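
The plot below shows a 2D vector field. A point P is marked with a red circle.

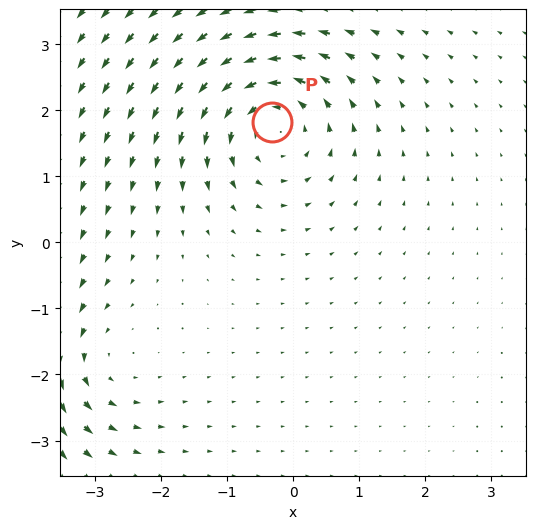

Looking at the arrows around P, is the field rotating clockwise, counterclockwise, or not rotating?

counterclockwise

Near P at (-0.3, 1.8) the arrows circulate counterclockwise. The curl (z-component) there is about +4; positive curl means counterclockwise rotation.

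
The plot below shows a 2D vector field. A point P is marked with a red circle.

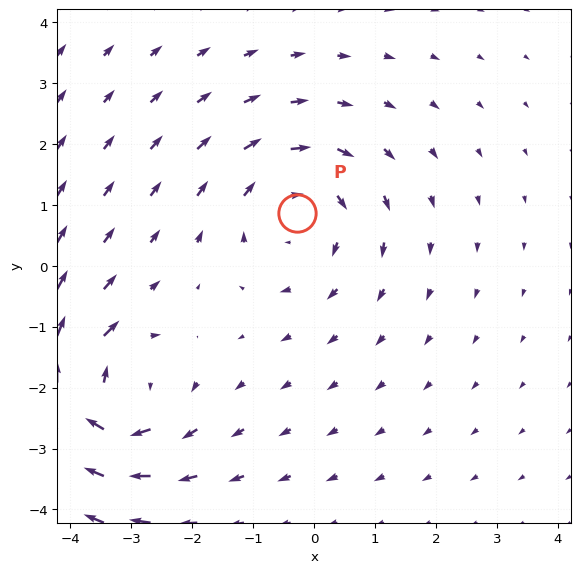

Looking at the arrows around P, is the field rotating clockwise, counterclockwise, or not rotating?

clockwise

Near P at (-0.3, 0.9) the arrows circulate clockwise. The curl (z-component) there is about -3; negative curl means clockwise rotation.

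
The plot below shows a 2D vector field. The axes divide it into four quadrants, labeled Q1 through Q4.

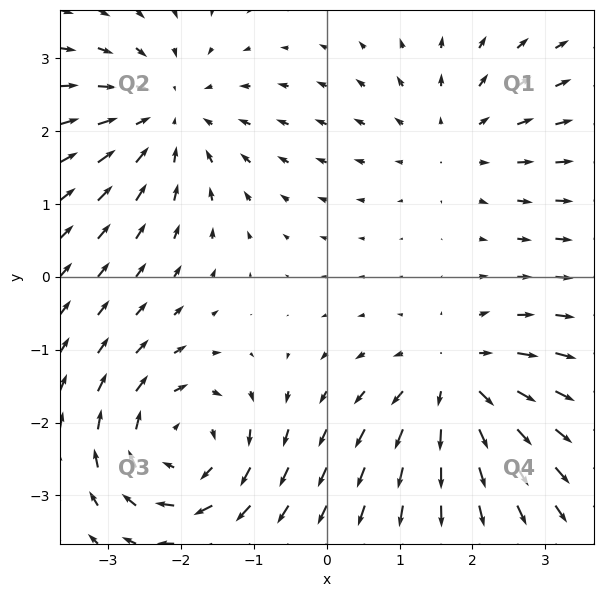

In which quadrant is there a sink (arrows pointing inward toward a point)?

The sink sits at approximately (-2.2, 2.2), which lies in quadrant Q2. The divergence there is about -4, negative as expected for a sink.

Q2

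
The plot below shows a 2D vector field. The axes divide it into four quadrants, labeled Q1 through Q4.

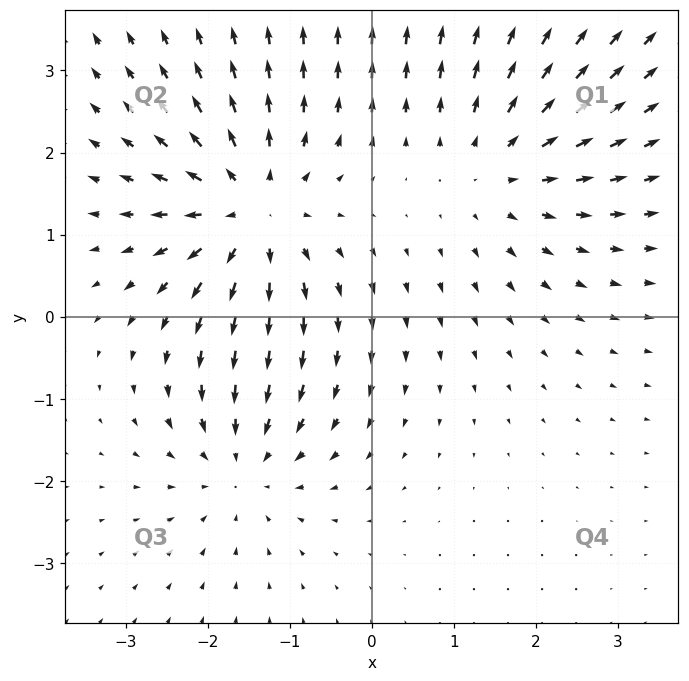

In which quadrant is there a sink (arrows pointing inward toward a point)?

Q3

The sink sits at approximately (-1.6, -1.8), which lies in quadrant Q3. The divergence there is about -4, negative as expected for a sink.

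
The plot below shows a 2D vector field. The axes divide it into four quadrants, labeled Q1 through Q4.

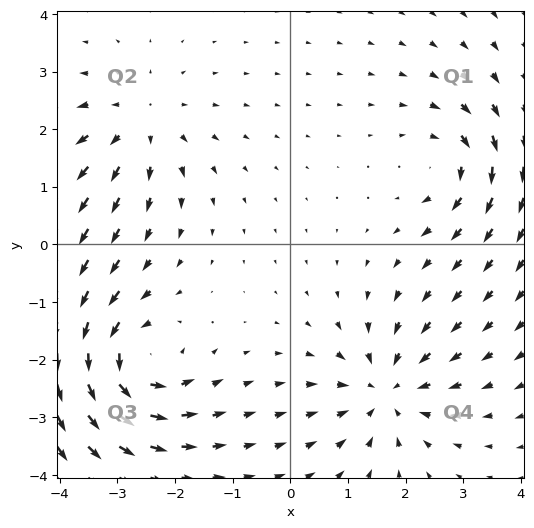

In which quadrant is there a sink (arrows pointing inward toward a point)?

Q4

The sink sits at approximately (1.7, -2.5), which lies in quadrant Q4. The divergence there is about -5, negative as expected for a sink.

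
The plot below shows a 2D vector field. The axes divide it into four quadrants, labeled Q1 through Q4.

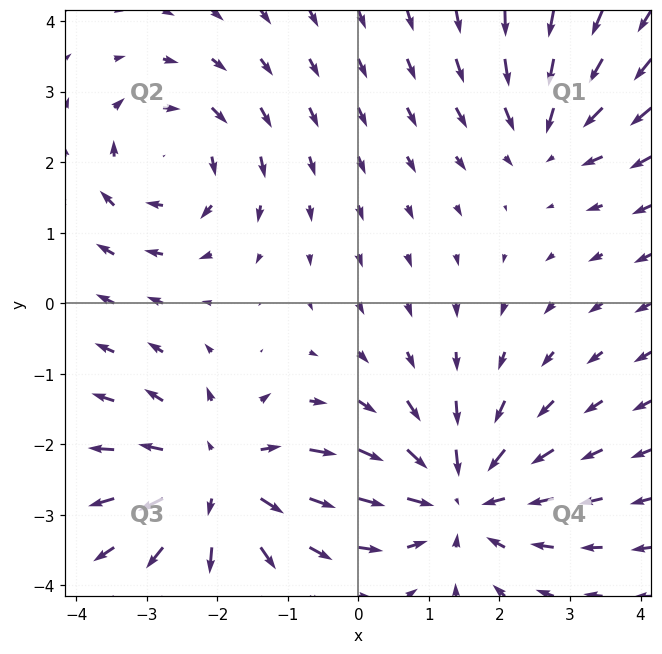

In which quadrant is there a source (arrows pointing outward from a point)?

Q3

The source sits at approximately (-2.0, -2.5), which lies in quadrant Q3. The divergence there is about +4, positive as expected for a source.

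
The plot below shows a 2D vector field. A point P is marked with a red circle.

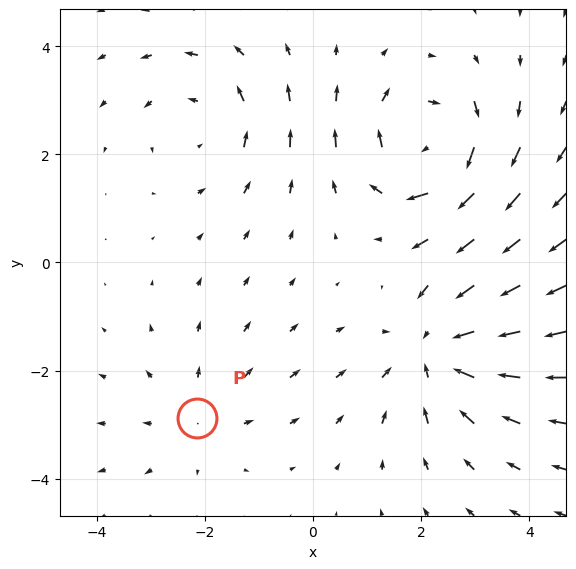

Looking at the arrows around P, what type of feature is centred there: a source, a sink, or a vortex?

source

At P (-2.1, -2.9) the arrows spread outward. Divergence about +2, curl ≈0 — positive divergence with near-zero curl is a source.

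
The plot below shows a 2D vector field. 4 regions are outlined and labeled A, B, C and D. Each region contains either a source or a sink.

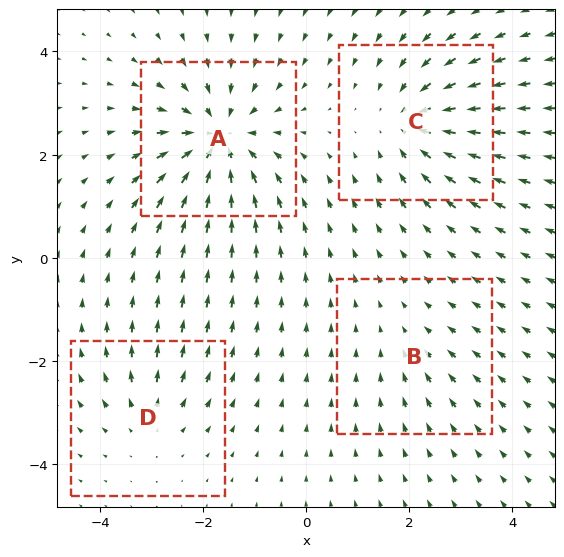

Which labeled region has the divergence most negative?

Divergence at each region's feature centre — A: about -7, B: about -2, C: about -5, D: about +3. Region A is most negative.

A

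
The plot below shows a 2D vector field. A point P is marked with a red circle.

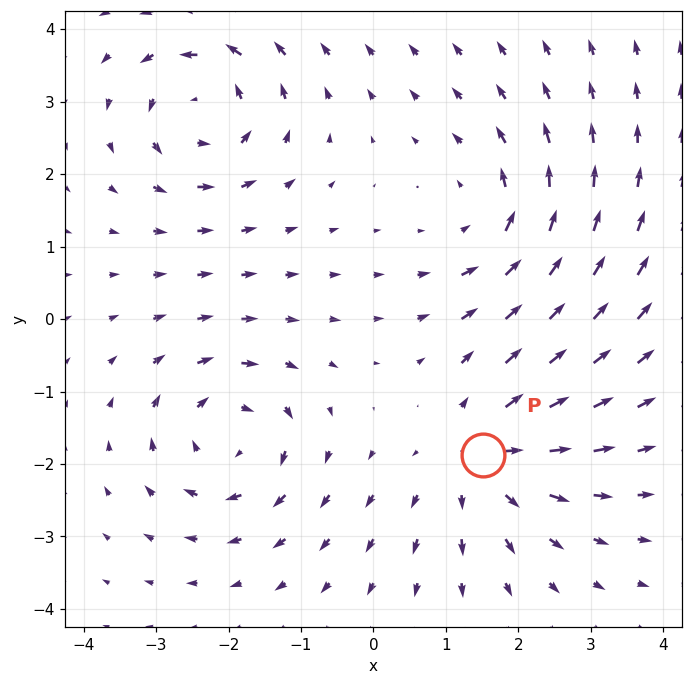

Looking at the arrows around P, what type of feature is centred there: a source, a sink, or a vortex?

source

At P (1.5, -1.9) the arrows spread outward. Divergence about +4, curl ≈0 — positive divergence with near-zero curl is a source.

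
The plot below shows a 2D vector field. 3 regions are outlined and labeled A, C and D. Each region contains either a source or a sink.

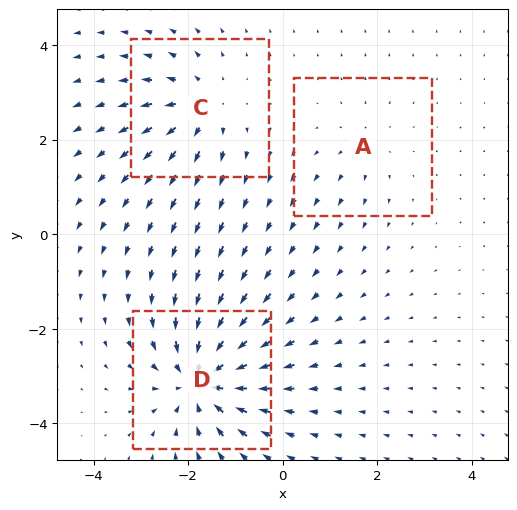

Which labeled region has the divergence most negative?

D

Divergence at each region's feature centre — A: about +2, C: about +4, D: about -6. Region D is most negative.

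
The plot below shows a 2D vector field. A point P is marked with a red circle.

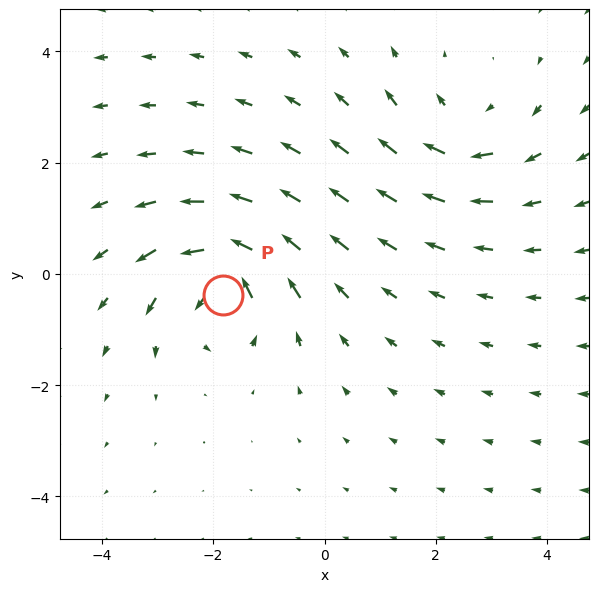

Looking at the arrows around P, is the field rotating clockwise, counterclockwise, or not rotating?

Near P at (-1.8, -0.4) the arrows circulate counterclockwise. The curl (z-component) there is about +7; positive curl means counterclockwise rotation.

counterclockwise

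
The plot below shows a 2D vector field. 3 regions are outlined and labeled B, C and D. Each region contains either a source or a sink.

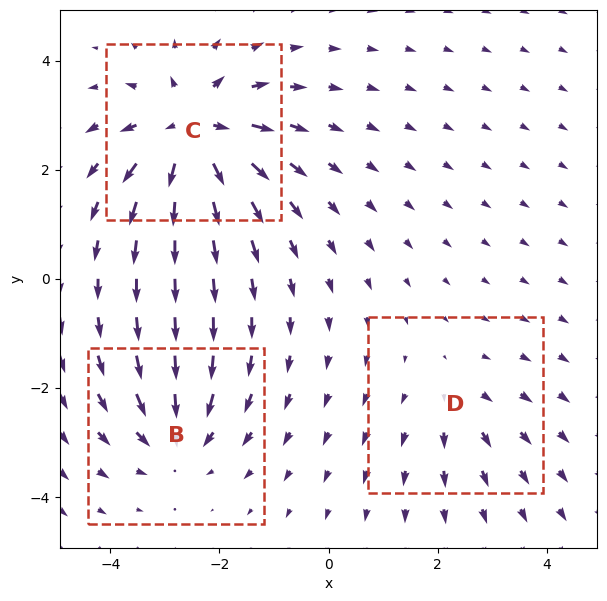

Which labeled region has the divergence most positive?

C

Divergence at each region's feature centre — B: about -3, C: about +6, D: about +2. Region C is most positive.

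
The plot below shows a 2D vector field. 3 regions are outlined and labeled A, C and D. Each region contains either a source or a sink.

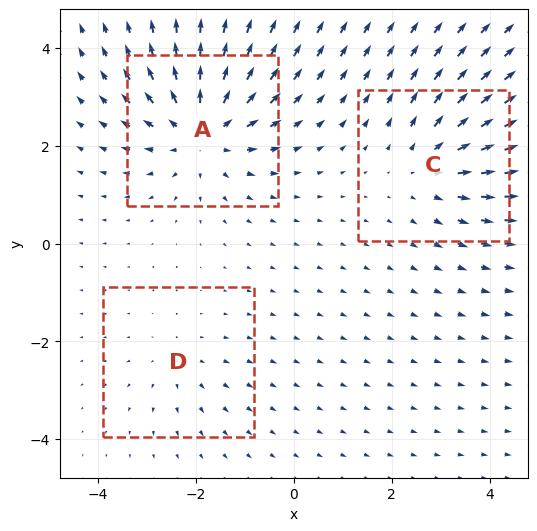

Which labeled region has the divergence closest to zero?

D

Divergence at each region's feature centre — A: about +5, C: about +3, D: about +2. Region D is closest to zero.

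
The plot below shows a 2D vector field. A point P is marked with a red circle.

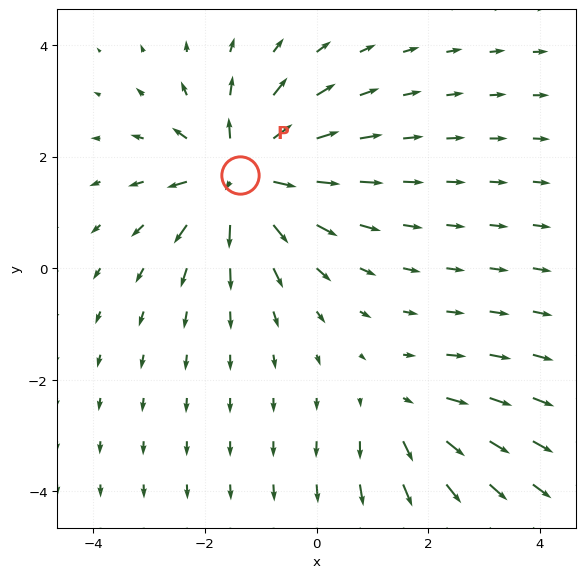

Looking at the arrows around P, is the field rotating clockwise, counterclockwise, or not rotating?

not rotating

Near P at (-1.4, 1.7) the arrows show no circulation. The curl there is ≈0.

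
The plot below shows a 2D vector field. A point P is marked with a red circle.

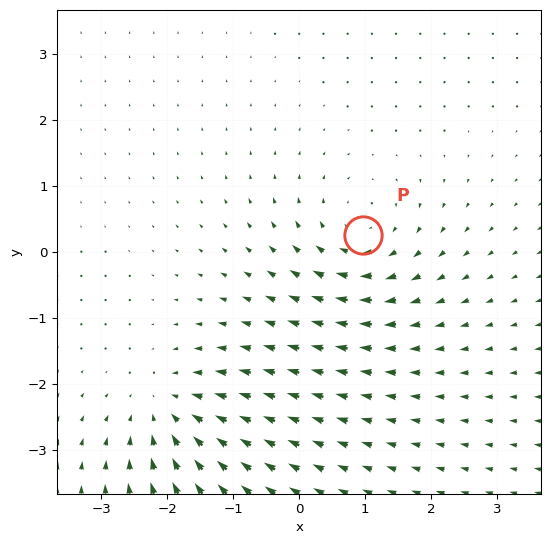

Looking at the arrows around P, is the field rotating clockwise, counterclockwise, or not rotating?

Near P at (1.0, 0.2) the arrows circulate clockwise. The curl (z-component) there is about -5; negative curl means clockwise rotation.

clockwise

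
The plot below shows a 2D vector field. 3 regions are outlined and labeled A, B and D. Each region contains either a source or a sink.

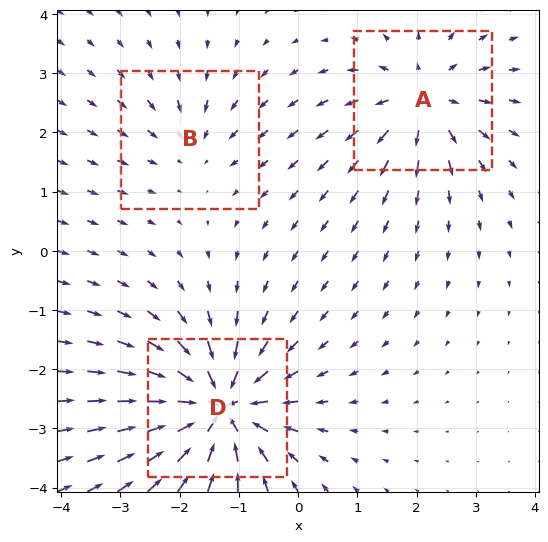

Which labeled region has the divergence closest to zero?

B

Divergence at each region's feature centre — A: about +4, B: about -2, D: about -7. Region B is closest to zero.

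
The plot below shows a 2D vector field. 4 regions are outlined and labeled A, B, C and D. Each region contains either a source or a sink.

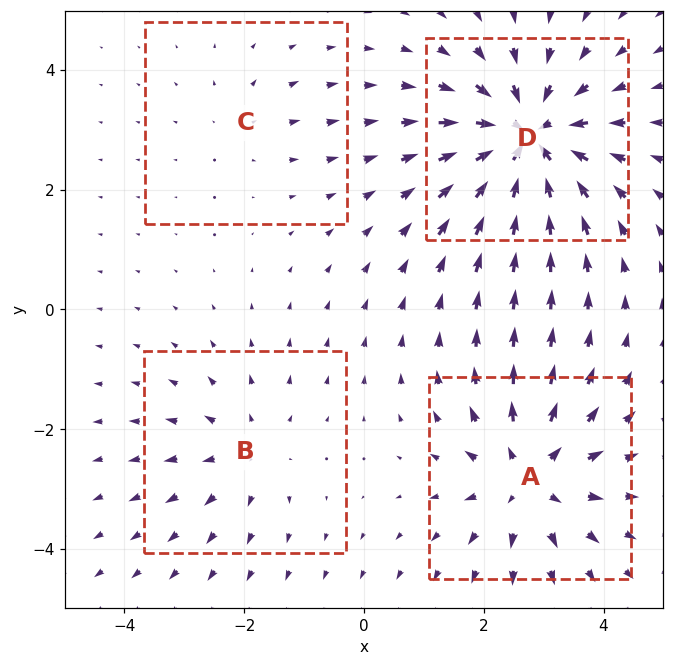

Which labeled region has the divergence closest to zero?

Divergence at each region's feature centre — A: about +5, B: about +3, C: about +2, D: about -7. Region C is closest to zero.

C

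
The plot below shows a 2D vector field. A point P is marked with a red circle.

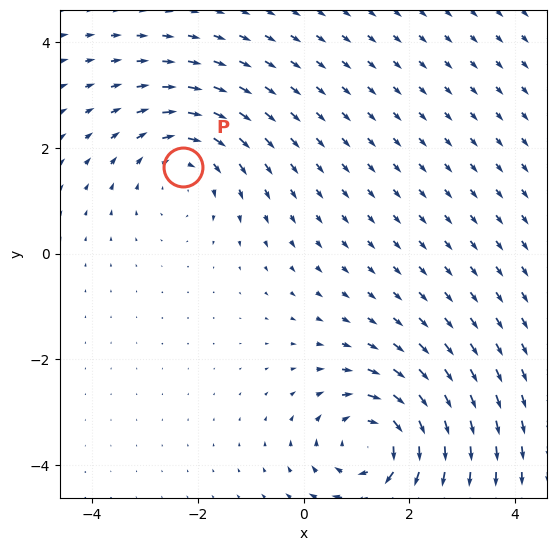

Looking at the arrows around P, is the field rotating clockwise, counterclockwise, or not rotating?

Near P at (-2.3, 1.6) the arrows circulate clockwise. The curl (z-component) there is about -3; negative curl means clockwise rotation.

clockwise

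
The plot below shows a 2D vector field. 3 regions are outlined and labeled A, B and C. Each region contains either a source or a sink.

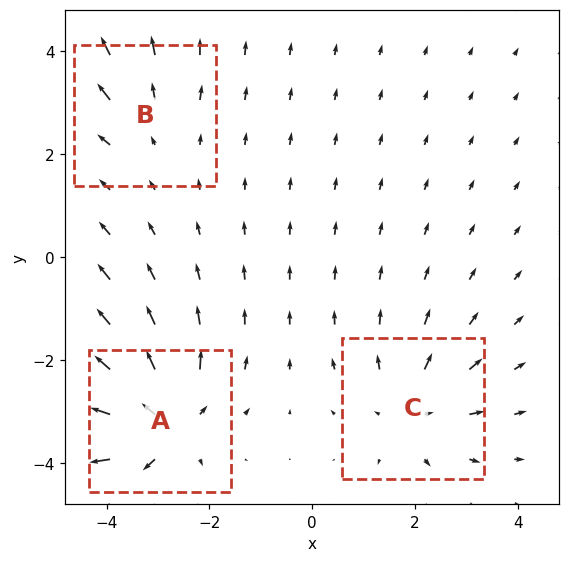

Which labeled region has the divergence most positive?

Divergence at each region's feature centre — A: about +5, B: about +2, C: about +3. Region A is most positive.

A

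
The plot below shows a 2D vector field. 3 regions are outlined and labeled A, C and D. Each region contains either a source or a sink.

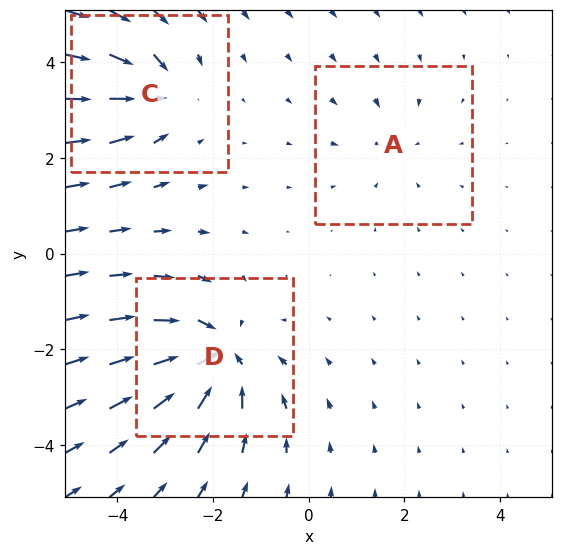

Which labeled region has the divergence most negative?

D

Divergence at each region's feature centre — A: about -2, C: about -4, D: about -5. Region D is most negative.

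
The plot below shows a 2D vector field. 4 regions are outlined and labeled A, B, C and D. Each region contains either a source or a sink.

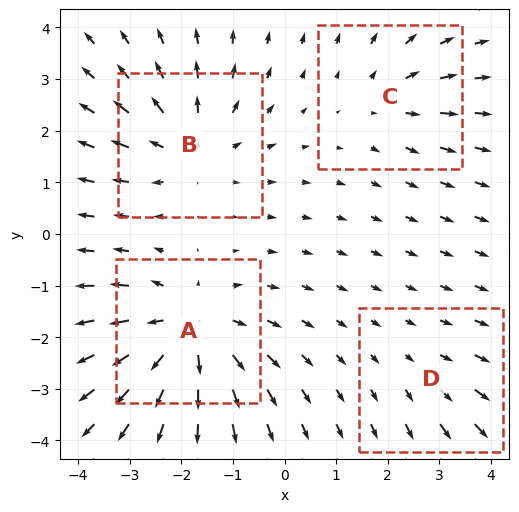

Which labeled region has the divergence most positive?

A

Divergence at each region's feature centre — A: about +6, B: about +4, C: about +3, D: about +2. Region A is most positive.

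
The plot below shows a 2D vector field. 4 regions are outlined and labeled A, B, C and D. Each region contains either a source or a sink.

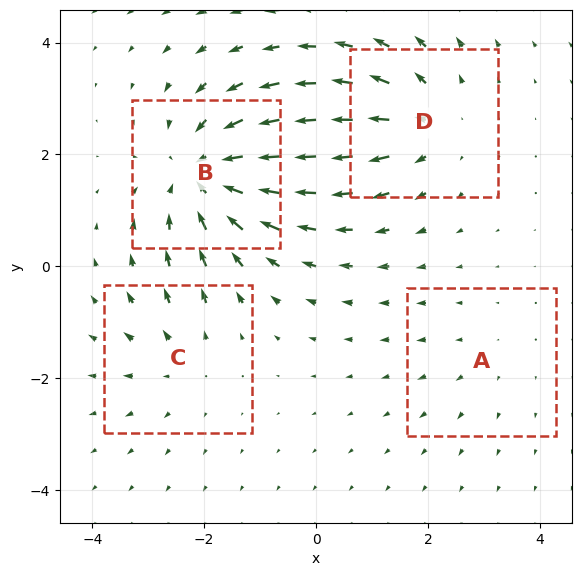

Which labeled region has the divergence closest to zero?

A

Divergence at each region's feature centre — A: about +2, B: about -6, C: about +3, D: about +4. Region A is closest to zero.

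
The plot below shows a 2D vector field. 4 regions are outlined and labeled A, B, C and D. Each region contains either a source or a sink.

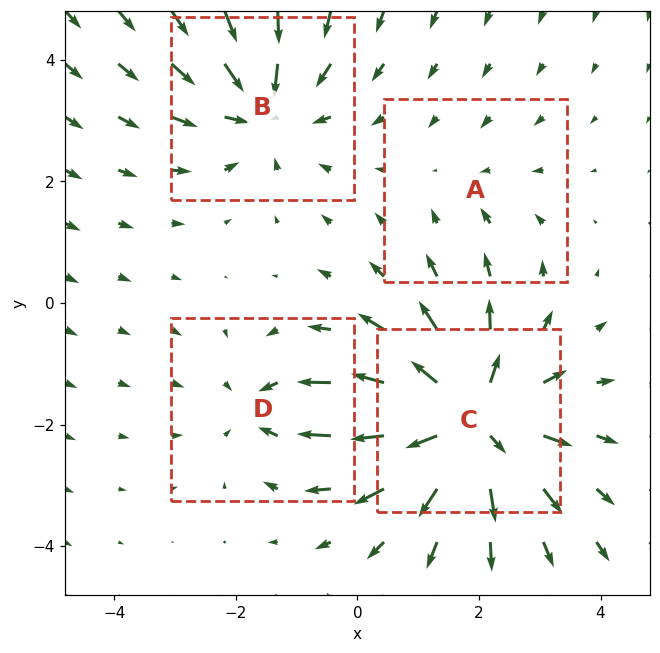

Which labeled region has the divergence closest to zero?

A

Divergence at each region's feature centre — A: about -2, B: about -5, C: about +7, D: about -3. Region A is closest to zero.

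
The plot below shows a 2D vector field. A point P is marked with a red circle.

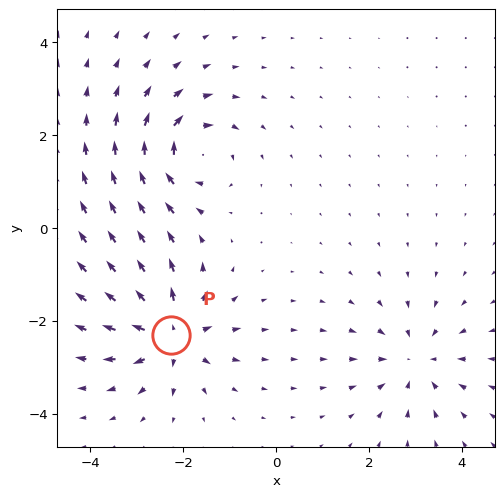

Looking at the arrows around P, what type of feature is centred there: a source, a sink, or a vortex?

source

At P (-2.3, -2.3) the arrows spread outward. Divergence about +6, curl ≈0 — positive divergence with near-zero curl is a source.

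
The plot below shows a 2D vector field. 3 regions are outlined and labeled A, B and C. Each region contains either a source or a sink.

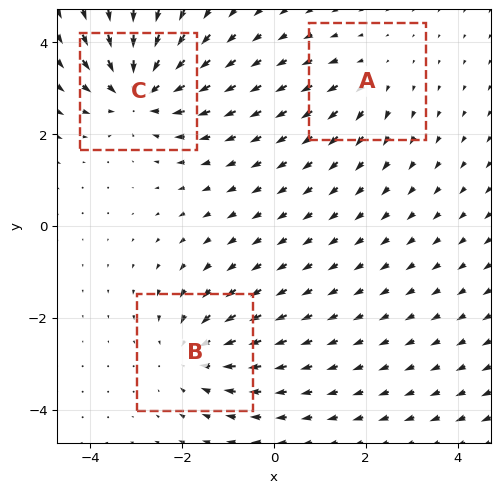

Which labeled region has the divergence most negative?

Divergence at each region's feature centre — A: about +2, B: about -4, C: about -5. Region C is most negative.

C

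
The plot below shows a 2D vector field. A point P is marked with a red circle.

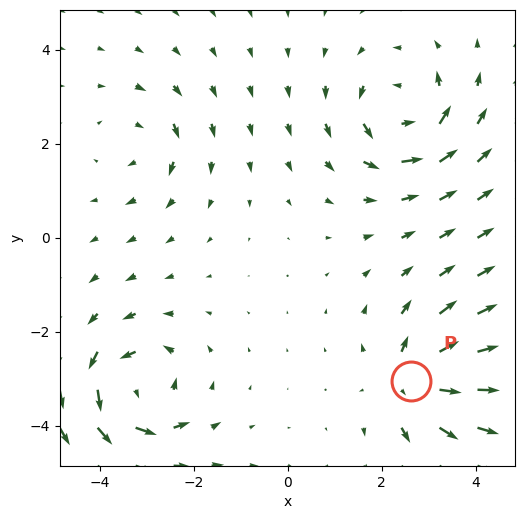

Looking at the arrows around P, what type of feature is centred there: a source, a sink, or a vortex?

source

At P (2.6, -3.0) the arrows spread outward. Divergence about +6, curl ≈0 — positive divergence with near-zero curl is a source.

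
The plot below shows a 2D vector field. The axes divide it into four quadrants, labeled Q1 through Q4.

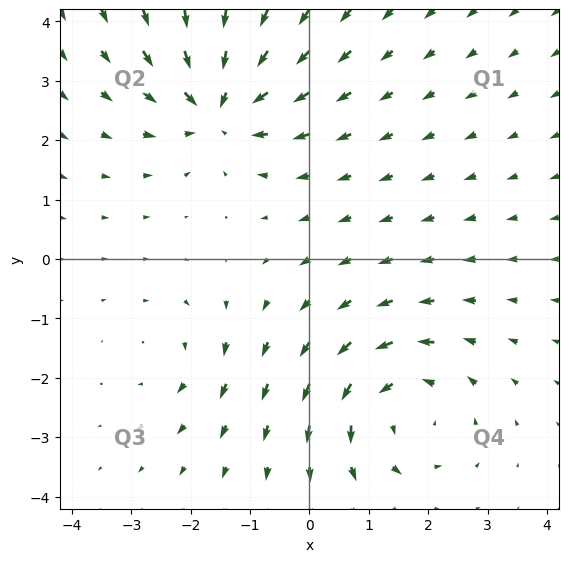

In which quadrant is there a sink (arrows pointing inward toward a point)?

The sink sits at approximately (-1.5, 2.6), which lies in quadrant Q2. The divergence there is about -6, negative as expected for a sink.

Q2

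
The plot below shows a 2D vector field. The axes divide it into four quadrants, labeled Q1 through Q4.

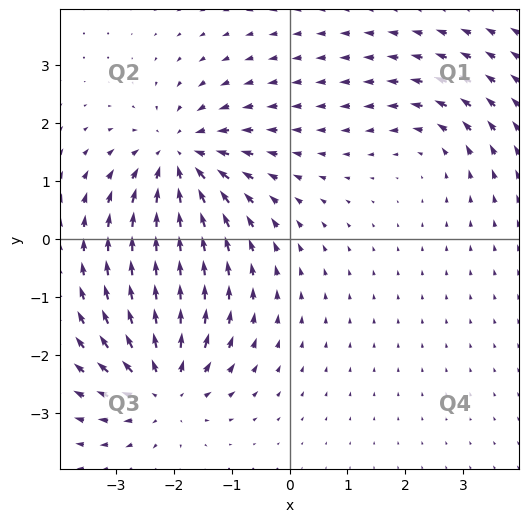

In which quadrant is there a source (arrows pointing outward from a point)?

The source sits at approximately (-2.2, -2.6), which lies in quadrant Q3. The divergence there is about +5, positive as expected for a source.

Q3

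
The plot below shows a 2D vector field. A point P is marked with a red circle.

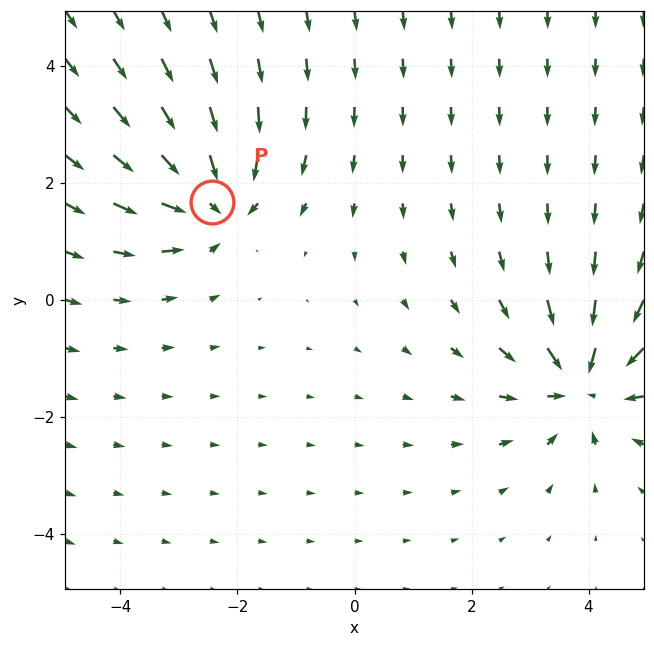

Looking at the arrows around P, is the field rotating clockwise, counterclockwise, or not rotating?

not rotating

Near P at (-2.4, 1.7) the arrows show no circulation. The curl there is ≈0.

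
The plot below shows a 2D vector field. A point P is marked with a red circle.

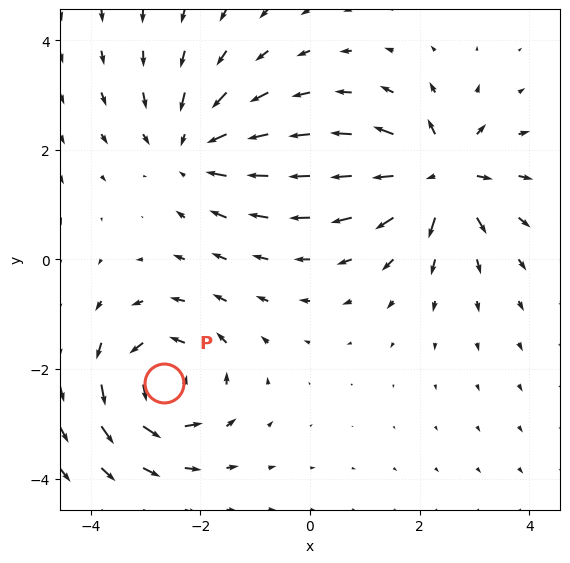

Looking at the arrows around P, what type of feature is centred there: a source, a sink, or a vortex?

vortex

At P (-2.7, -2.3) the arrows circulate counterclockwise. Divergence ≈0, curl about +6 — near-zero divergence with nonzero curl is a vortex.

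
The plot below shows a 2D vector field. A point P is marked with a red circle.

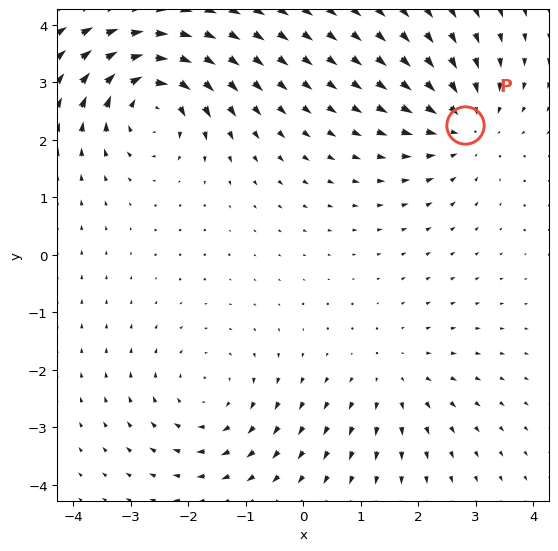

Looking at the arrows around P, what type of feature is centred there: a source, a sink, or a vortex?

sink

At P (2.8, 2.3) the arrows converge inward. Divergence about -4, curl ≈0 — negative divergence with near-zero curl is a sink.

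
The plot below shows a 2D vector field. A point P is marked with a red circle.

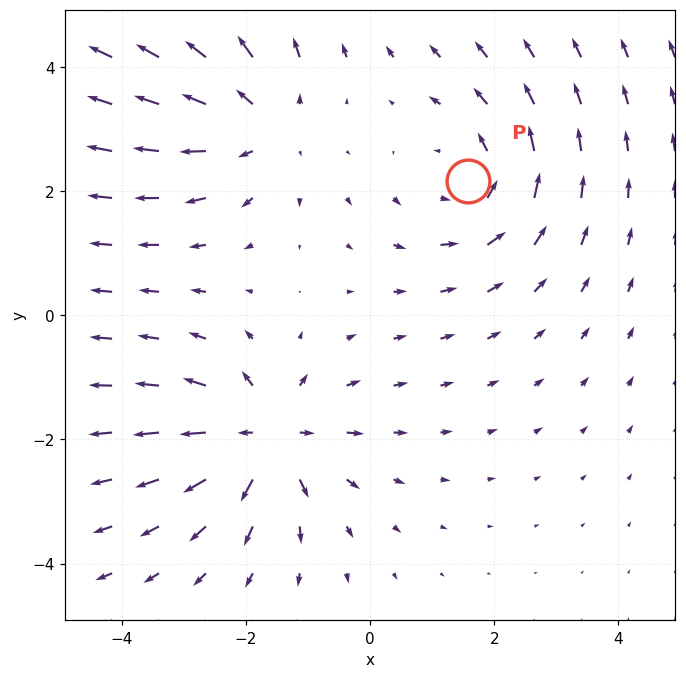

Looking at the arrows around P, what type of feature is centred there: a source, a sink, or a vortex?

vortex

At P (1.6, 2.2) the arrows circulate counterclockwise. Divergence ≈0, curl about +3 — near-zero divergence with nonzero curl is a vortex.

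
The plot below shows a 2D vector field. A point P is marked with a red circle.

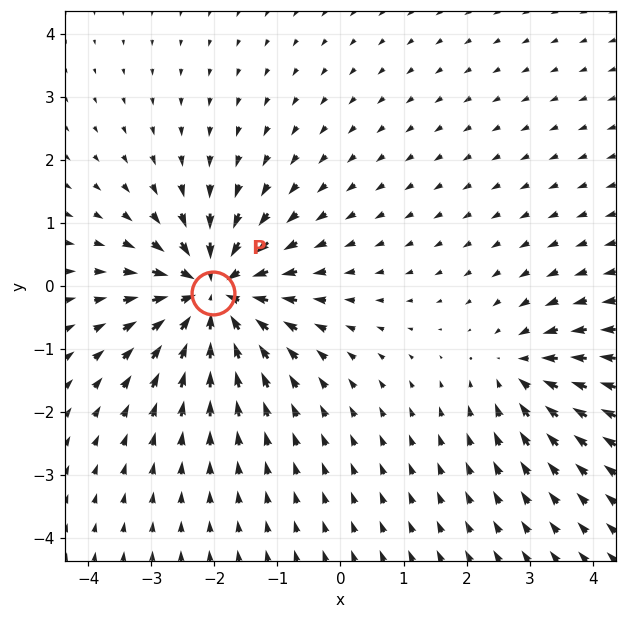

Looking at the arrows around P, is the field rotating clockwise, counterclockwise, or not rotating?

not rotating

Near P at (-2.0, -0.1) the arrows show no circulation. The curl there is ≈0.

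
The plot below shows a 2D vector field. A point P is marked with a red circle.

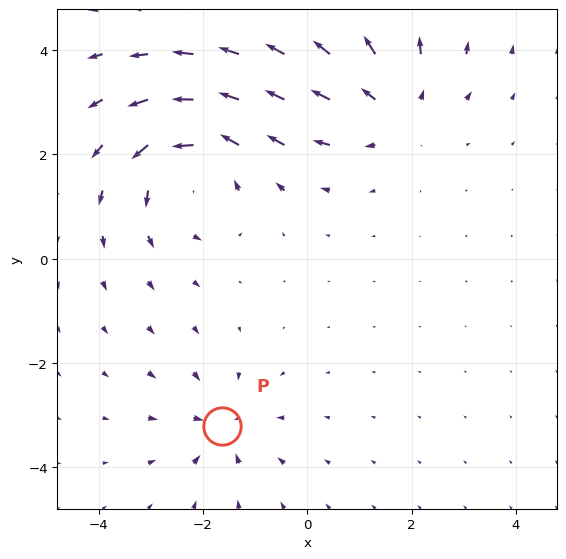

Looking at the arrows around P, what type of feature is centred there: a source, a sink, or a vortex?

At P (-1.6, -3.2) the arrows converge inward. Divergence about -3, curl ≈0 — negative divergence with near-zero curl is a sink.

sink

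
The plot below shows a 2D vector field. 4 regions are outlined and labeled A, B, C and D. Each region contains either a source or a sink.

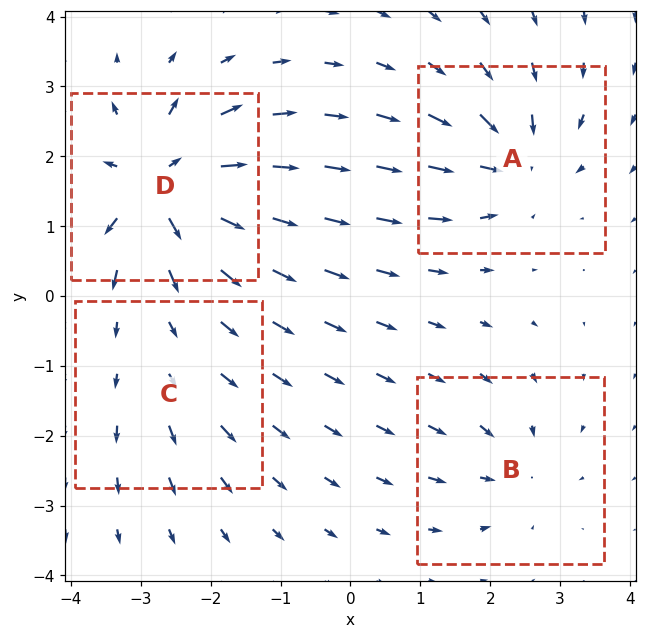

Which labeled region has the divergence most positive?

D

Divergence at each region's feature centre — A: about -6, B: about -4, C: about +2, D: about +8. Region D is most positive.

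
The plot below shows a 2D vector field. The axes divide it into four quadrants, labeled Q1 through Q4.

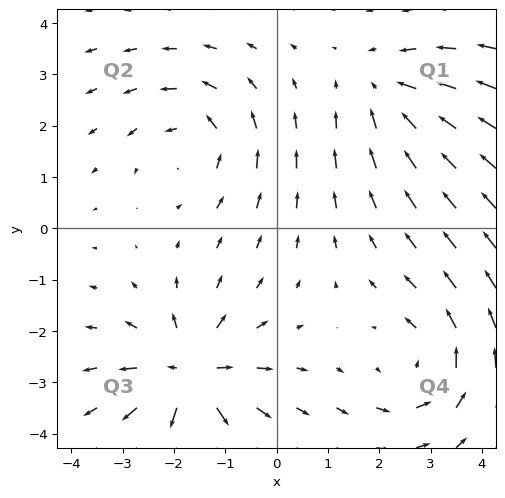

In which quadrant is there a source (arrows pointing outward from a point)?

Q3

The source sits at approximately (-1.7, -2.8), which lies in quadrant Q3. The divergence there is about +5, positive as expected for a source.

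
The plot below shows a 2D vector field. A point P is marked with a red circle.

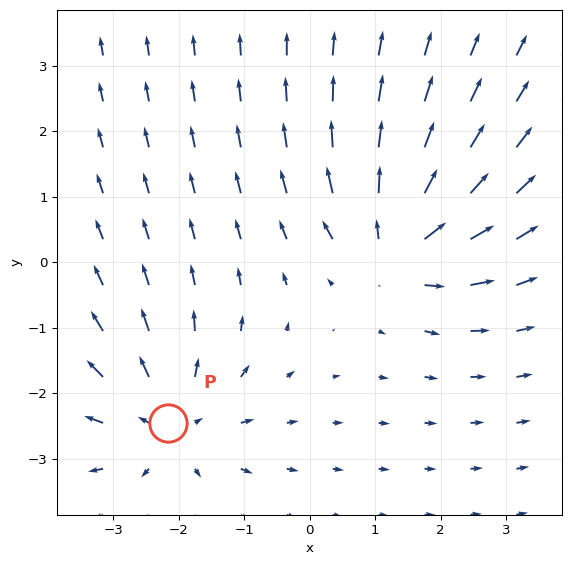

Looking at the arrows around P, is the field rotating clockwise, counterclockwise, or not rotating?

Near P at (-2.2, -2.5) the arrows show no circulation. The curl there is ≈0.

not rotating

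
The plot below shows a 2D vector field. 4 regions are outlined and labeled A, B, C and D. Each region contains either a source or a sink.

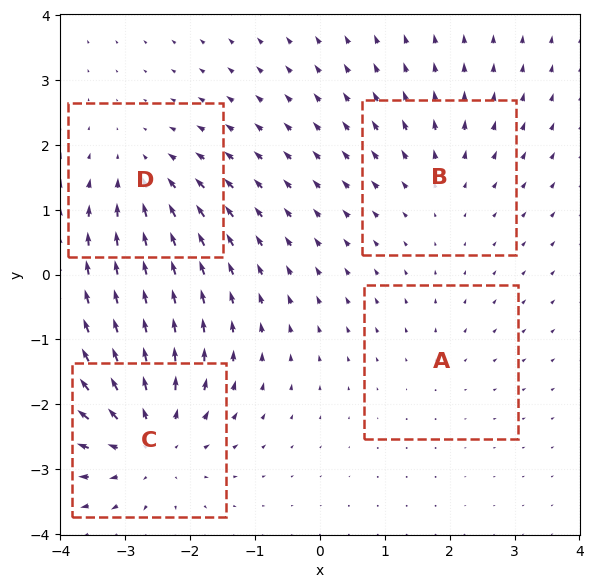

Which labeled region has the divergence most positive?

Divergence at each region's feature centre — A: about +2, B: about +3, C: about +6, D: about -4. Region C is most positive.

C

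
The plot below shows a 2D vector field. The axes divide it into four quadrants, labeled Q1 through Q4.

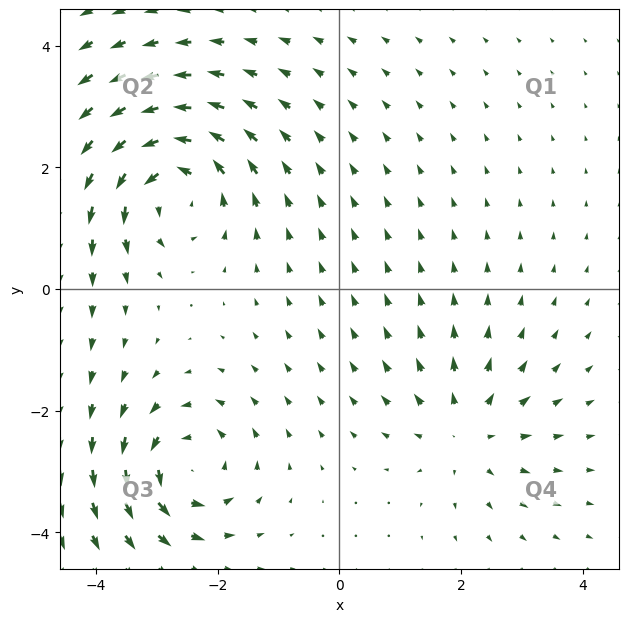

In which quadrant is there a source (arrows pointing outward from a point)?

Q4

The source sits at approximately (2.1, -2.3), which lies in quadrant Q4. The divergence there is about +3, positive as expected for a source.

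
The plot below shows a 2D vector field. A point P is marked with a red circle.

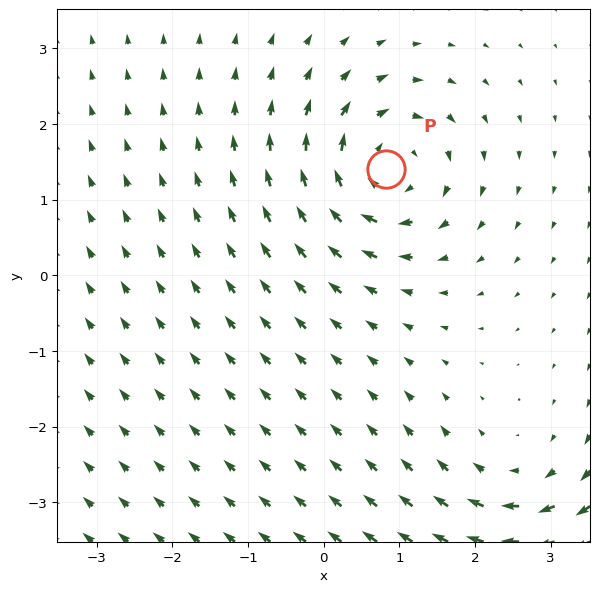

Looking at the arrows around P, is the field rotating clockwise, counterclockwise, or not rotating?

Near P at (0.8, 1.4) the arrows circulate clockwise. The curl (z-component) there is about -5; negative curl means clockwise rotation.

clockwise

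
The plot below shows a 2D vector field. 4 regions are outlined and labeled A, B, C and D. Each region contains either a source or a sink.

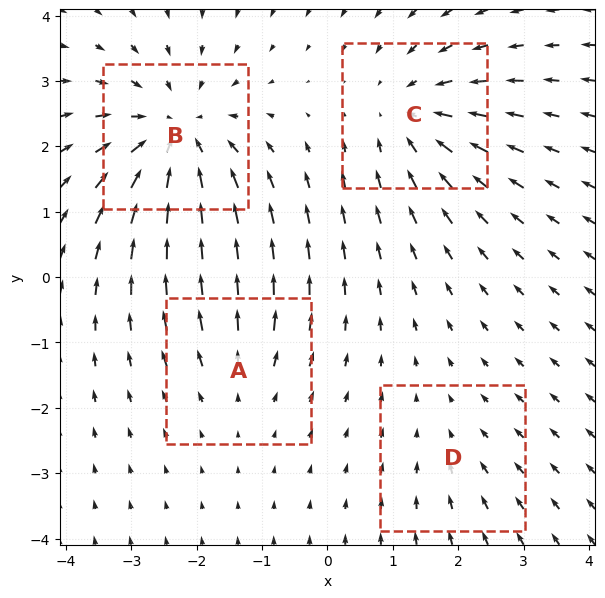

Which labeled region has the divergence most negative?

B

Divergence at each region's feature centre — A: about +3, B: about -7, C: about -5, D: about -2. Region B is most negative.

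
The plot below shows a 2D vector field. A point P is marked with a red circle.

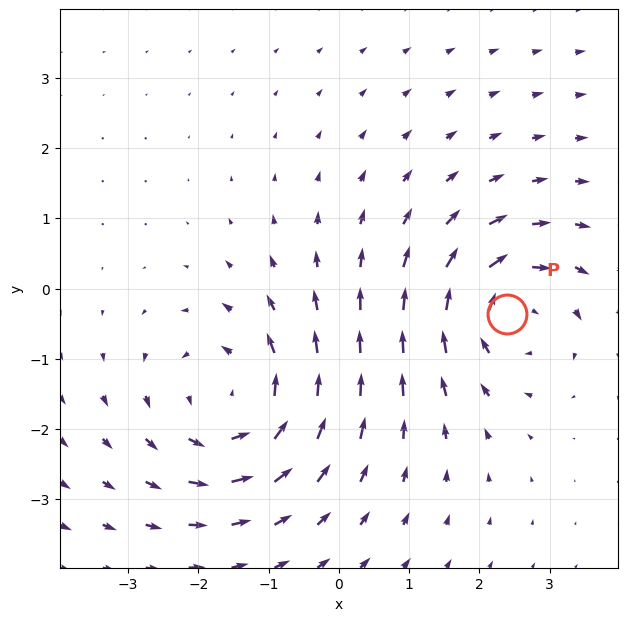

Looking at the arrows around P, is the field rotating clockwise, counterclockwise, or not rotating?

Near P at (2.4, -0.4) the arrows circulate clockwise. The curl (z-component) there is about -4; negative curl means clockwise rotation.

clockwise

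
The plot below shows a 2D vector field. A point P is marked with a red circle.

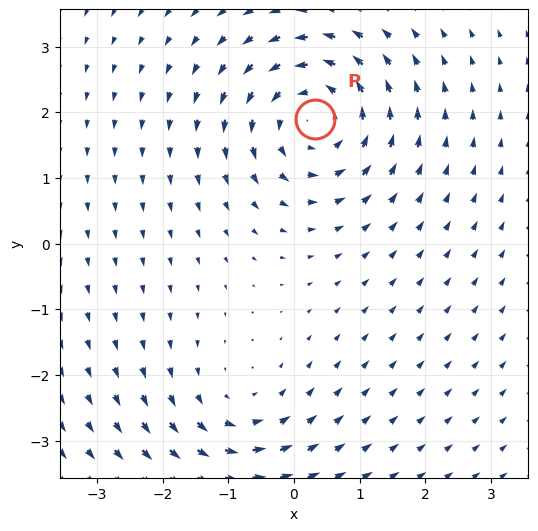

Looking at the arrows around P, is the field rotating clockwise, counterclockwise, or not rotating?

counterclockwise

Near P at (0.3, 1.9) the arrows circulate counterclockwise. The curl (z-component) there is about +5; positive curl means counterclockwise rotation.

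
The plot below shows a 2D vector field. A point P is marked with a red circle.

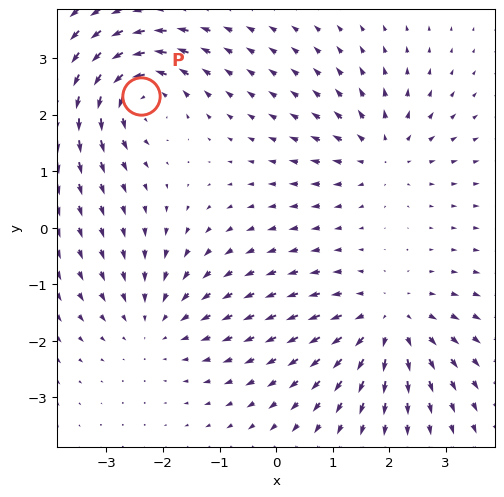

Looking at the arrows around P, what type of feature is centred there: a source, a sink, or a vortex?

vortex

At P (-2.4, 2.3) the arrows circulate counterclockwise. Divergence ≈0, curl about +6 — near-zero divergence with nonzero curl is a vortex.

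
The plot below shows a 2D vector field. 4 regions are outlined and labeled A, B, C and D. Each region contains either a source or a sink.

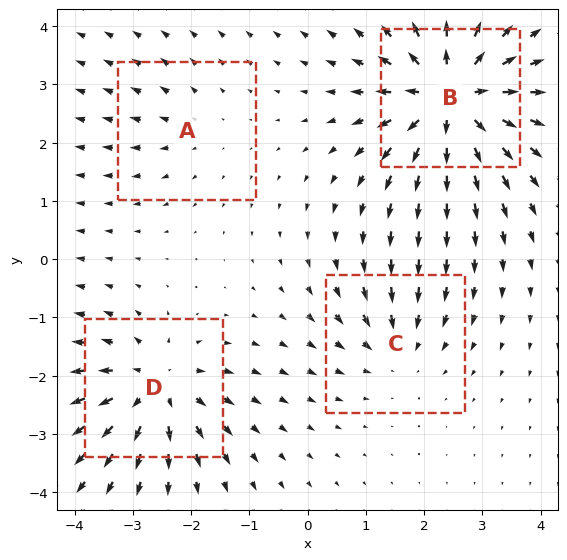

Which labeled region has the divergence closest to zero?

Divergence at each region's feature centre — A: about +2, B: about +8, C: about -4, D: about +6. Region A is closest to zero.

A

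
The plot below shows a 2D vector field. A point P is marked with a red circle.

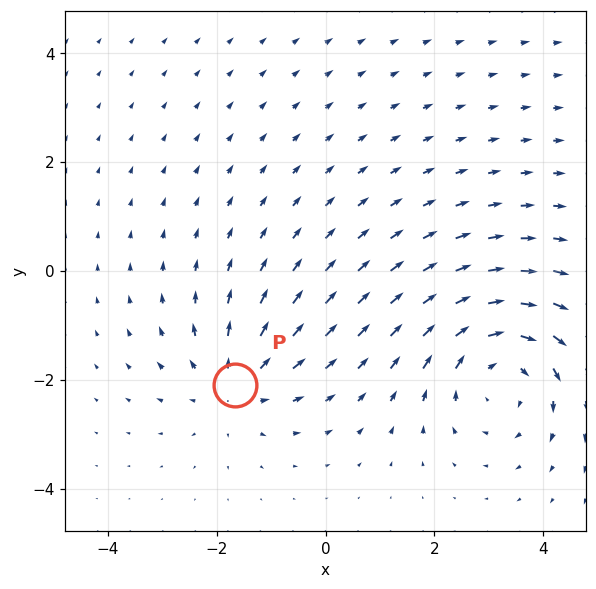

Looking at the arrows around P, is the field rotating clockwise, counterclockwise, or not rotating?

not rotating

Near P at (-1.7, -2.1) the arrows show no circulation. The curl there is ≈0.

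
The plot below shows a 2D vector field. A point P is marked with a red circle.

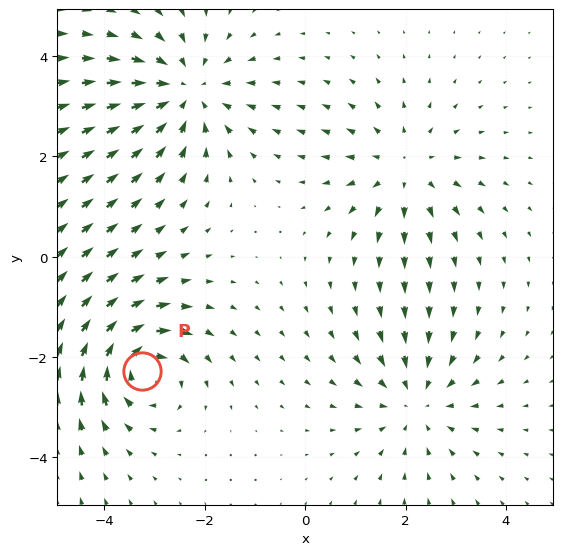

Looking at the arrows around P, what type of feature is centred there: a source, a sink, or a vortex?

At P (-3.2, -2.3) the arrows circulate clockwise. Divergence ≈0, curl about -5 — near-zero divergence with nonzero curl is a vortex.

vortex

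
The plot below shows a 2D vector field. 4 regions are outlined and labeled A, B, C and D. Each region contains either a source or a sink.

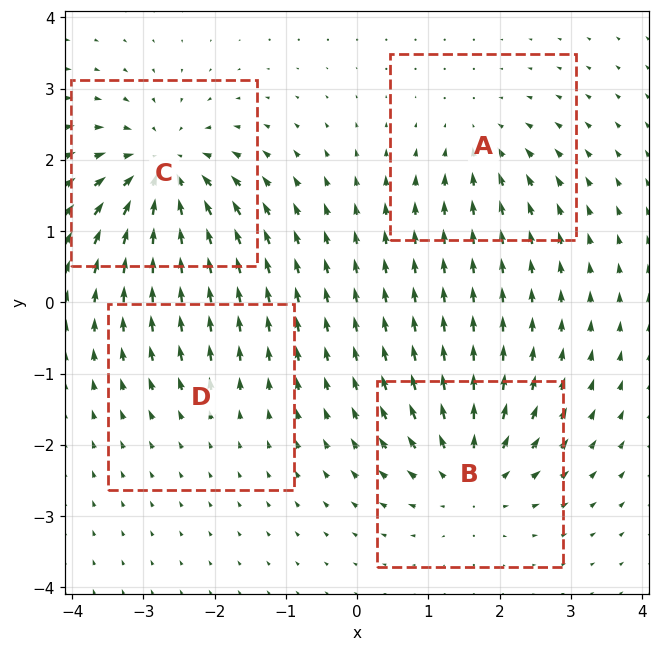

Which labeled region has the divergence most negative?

Divergence at each region's feature centre — A: about -4, B: about +6, C: about -8, D: about +2. Region C is most negative.

C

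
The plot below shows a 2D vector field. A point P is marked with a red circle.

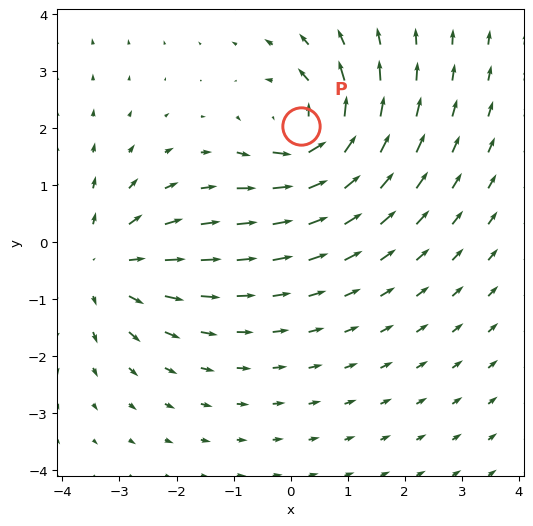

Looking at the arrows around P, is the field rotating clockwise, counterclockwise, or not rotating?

counterclockwise

Near P at (0.2, 2.0) the arrows circulate counterclockwise. The curl (z-component) there is about +5; positive curl means counterclockwise rotation.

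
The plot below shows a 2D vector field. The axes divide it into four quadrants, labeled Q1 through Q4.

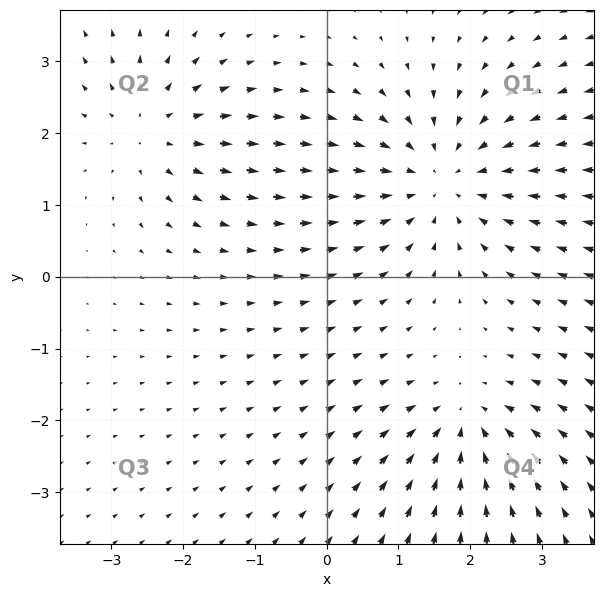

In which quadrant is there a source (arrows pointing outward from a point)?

Q2

The source sits at approximately (-2.4, 2.0), which lies in quadrant Q2. The divergence there is about +4, positive as expected for a source.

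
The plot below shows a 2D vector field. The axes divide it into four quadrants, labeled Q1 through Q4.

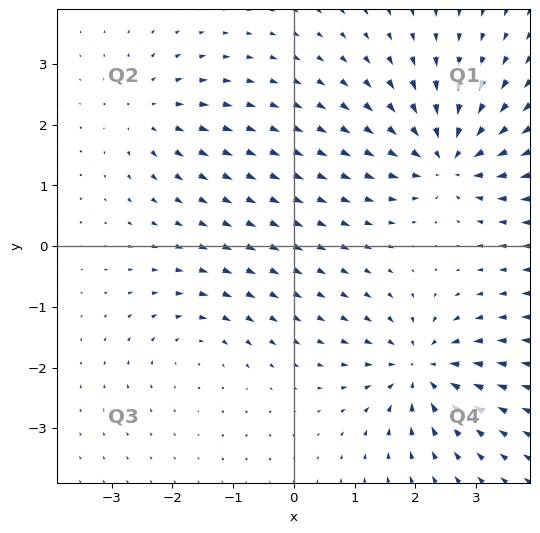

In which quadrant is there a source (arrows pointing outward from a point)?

The source sits at approximately (-2.4, 2.2), which lies in quadrant Q2. The divergence there is about +4, positive as expected for a source.

Q2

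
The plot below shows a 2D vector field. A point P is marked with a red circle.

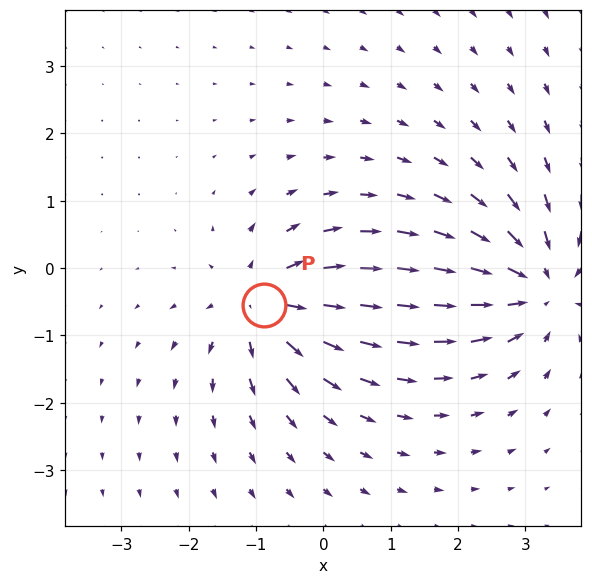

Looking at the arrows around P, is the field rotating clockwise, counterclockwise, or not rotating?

not rotating

Near P at (-0.9, -0.5) the arrows show no circulation. The curl there is ≈0.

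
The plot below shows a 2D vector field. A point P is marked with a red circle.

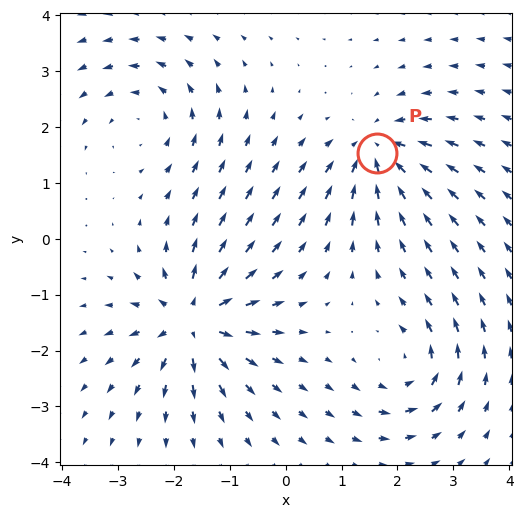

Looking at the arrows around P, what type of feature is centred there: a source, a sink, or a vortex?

At P (1.6, 1.5) the arrows converge inward. Divergence about -5, curl ≈0 — negative divergence with near-zero curl is a sink.

sink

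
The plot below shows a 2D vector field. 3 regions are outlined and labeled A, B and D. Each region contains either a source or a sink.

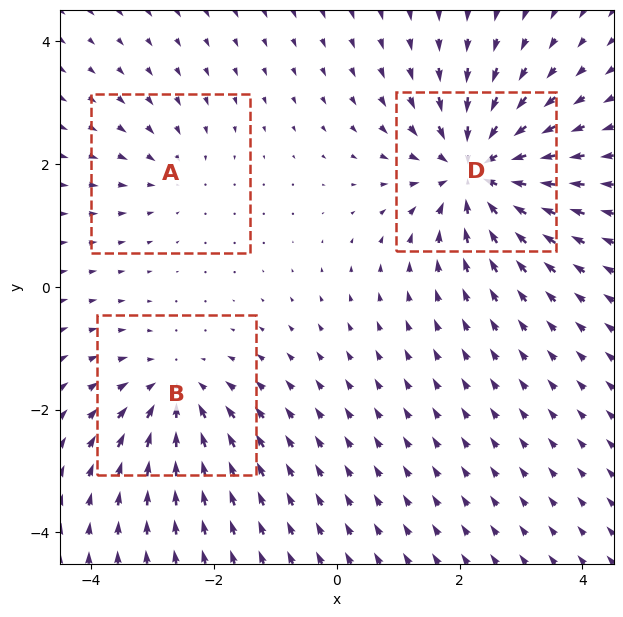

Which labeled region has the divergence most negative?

Divergence at each region's feature centre — A: about -2, B: about -4, D: about -6. Region D is most negative.

D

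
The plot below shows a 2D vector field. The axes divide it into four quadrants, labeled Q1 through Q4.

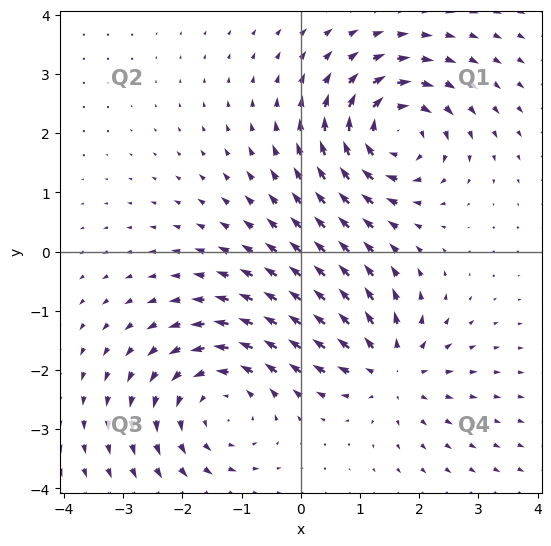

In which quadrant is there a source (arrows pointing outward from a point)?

The source sits at approximately (1.5, -2.0), which lies in quadrant Q4. The divergence there is about +4, positive as expected for a source.

Q4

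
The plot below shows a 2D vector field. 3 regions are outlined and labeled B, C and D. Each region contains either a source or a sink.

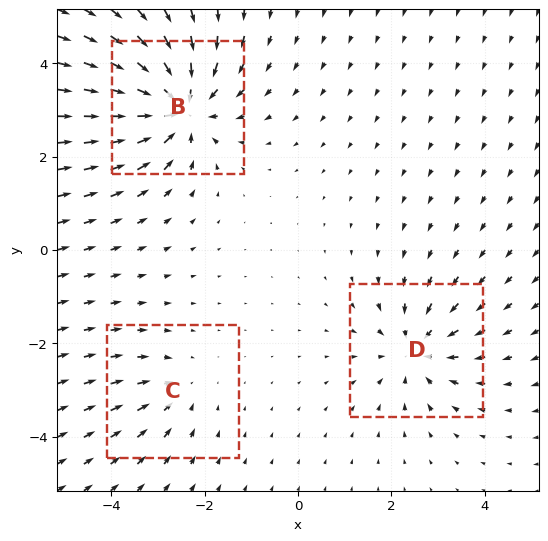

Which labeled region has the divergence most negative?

B

Divergence at each region's feature centre — B: about -6, C: about -2, D: about -4. Region B is most negative.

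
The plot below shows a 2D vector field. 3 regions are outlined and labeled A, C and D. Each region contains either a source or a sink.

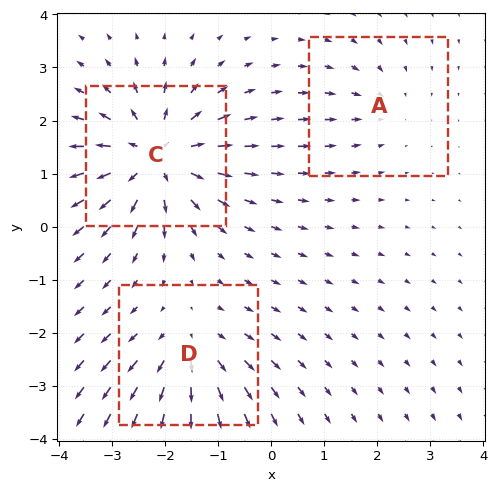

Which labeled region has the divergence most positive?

Divergence at each region's feature centre — A: about -2, C: about +5, D: about +3. Region C is most positive.

C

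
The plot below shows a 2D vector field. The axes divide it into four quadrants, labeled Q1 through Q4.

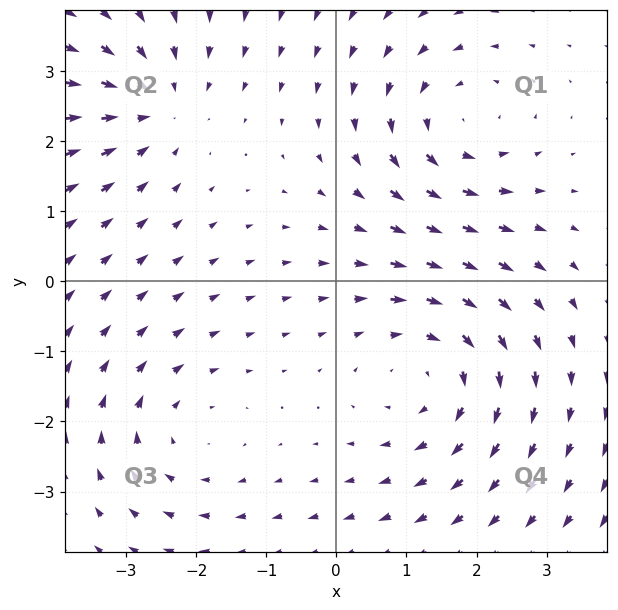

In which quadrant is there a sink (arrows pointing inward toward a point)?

Q2

The sink sits at approximately (-2.6, 2.5), which lies in quadrant Q2. The divergence there is about -4, negative as expected for a sink.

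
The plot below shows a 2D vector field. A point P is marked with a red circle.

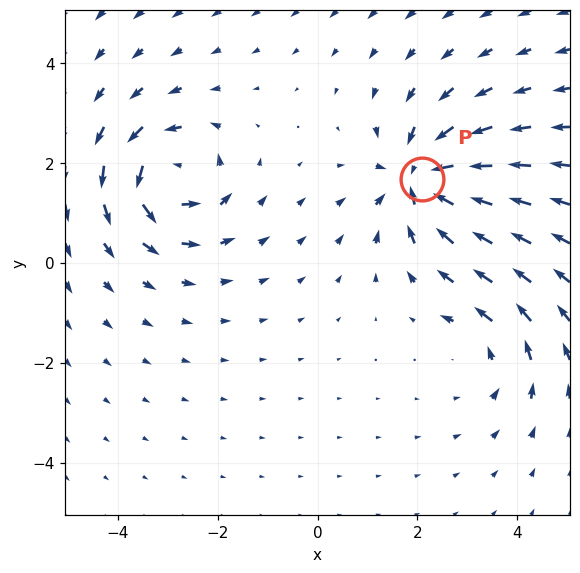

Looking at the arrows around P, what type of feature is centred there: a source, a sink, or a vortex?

sink

At P (2.1, 1.7) the arrows converge inward. Divergence about -5, curl ≈0 — negative divergence with near-zero curl is a sink.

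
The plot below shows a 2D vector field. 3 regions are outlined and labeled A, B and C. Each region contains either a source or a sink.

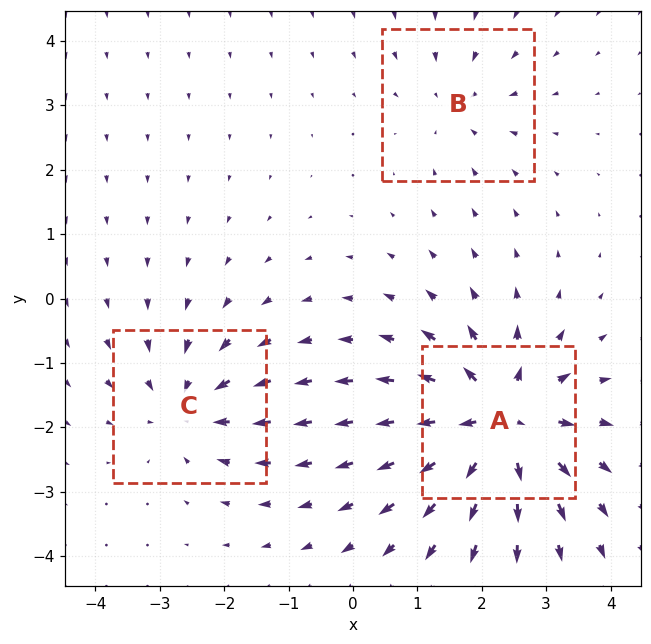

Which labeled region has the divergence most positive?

A

Divergence at each region's feature centre — A: about +6, B: about -2, C: about -3. Region A is most positive.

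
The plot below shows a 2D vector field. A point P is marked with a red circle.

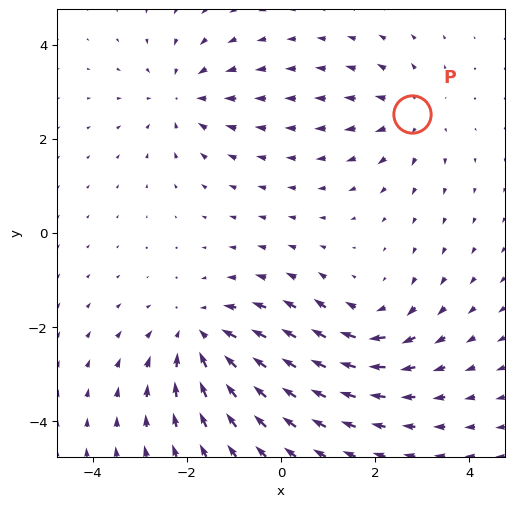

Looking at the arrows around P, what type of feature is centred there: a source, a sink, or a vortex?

source

At P (2.8, 2.5) the arrows spread outward. Divergence about +3, curl ≈0 — positive divergence with near-zero curl is a source.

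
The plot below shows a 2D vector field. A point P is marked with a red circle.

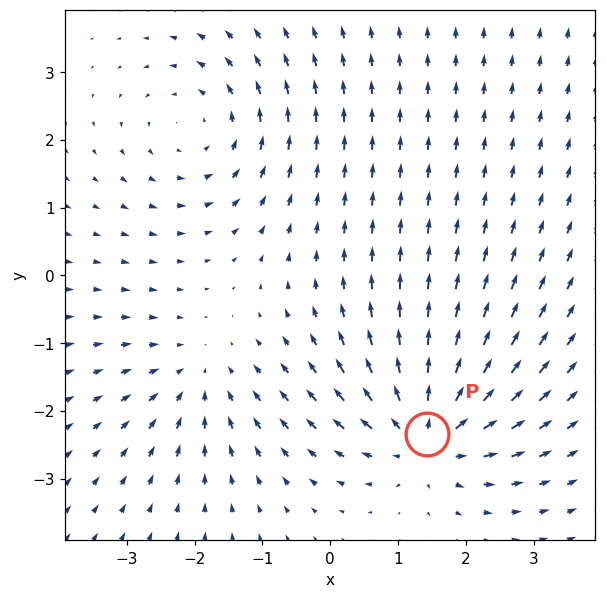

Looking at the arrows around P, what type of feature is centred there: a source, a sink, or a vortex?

source

At P (1.4, -2.3) the arrows spread outward. Divergence about +6, curl ≈0 — positive divergence with near-zero curl is a source.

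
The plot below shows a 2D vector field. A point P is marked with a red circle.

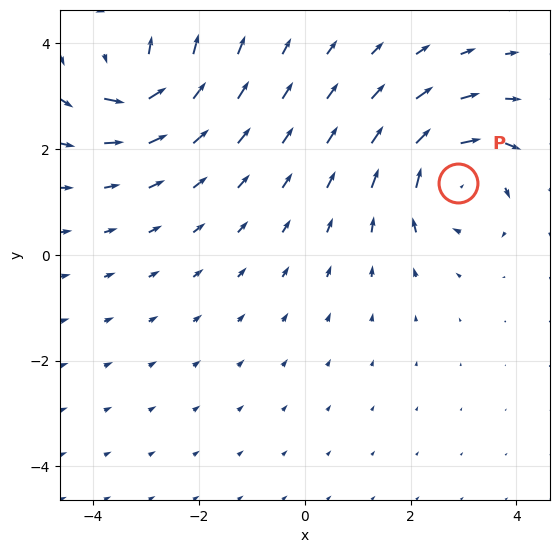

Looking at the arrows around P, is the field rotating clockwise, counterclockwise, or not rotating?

Near P at (2.9, 1.4) the arrows circulate clockwise. The curl (z-component) there is about -3; negative curl means clockwise rotation.

clockwise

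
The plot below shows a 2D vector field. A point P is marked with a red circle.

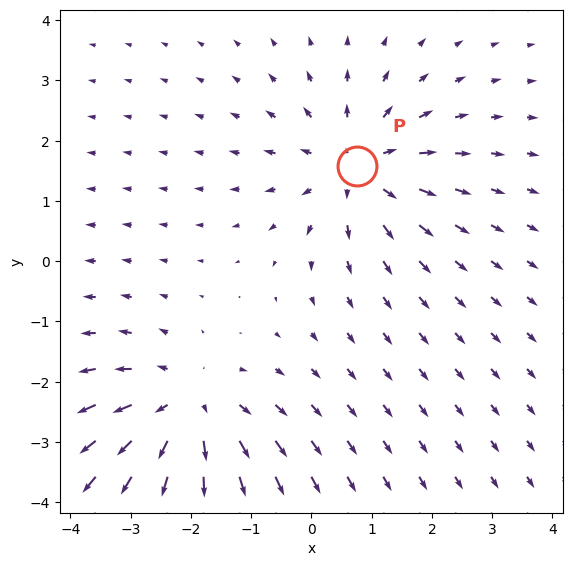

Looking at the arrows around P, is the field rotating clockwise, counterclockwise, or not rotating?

not rotating

Near P at (0.8, 1.6) the arrows show no circulation. The curl there is ≈0.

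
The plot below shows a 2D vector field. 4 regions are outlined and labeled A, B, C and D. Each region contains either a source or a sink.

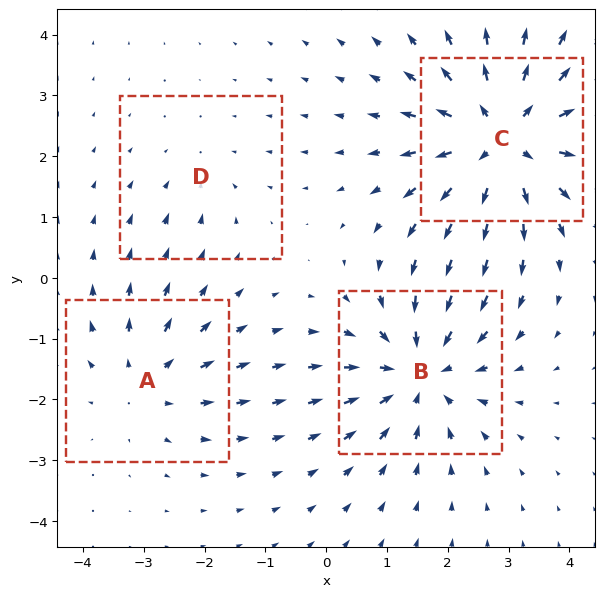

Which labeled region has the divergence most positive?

Divergence at each region's feature centre — A: about +3, B: about -5, C: about +6, D: about -2. Region C is most positive.

C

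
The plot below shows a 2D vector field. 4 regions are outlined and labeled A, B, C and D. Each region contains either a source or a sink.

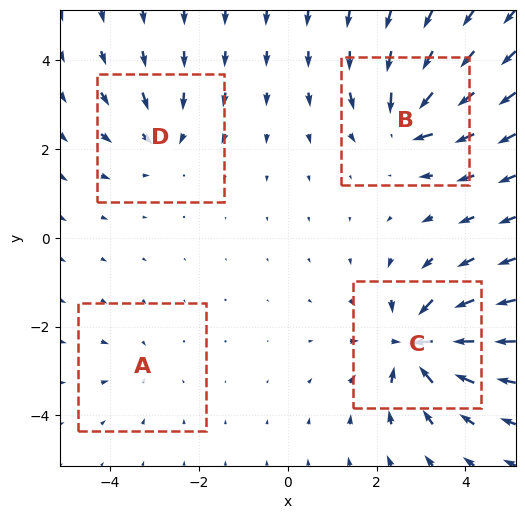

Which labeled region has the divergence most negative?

C

Divergence at each region's feature centre — A: about -2, B: about -6, C: about -8, D: about -4. Region C is most negative.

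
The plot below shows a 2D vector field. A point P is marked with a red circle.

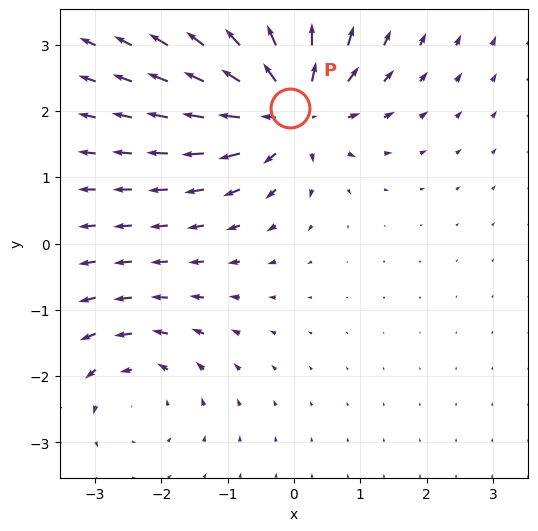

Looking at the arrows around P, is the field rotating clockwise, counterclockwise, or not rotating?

not rotating

Near P at (-0.1, 2.0) the arrows show no circulation. The curl there is ≈0.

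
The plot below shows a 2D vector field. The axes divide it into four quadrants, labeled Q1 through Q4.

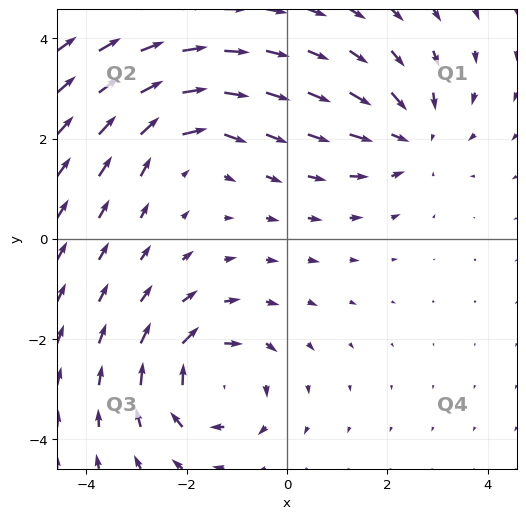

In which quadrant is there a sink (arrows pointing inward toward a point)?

The sink sits at approximately (2.5, 2.0), which lies in quadrant Q1. The divergence there is about -3, negative as expected for a sink.

Q1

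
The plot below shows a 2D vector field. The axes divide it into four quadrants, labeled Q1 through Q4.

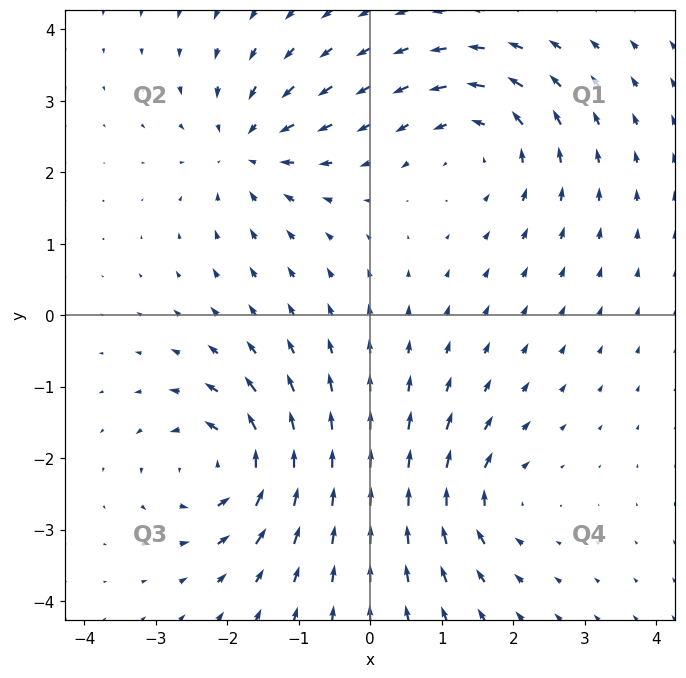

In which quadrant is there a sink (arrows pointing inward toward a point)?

Q2

The sink sits at approximately (-1.7, 2.3), which lies in quadrant Q2. The divergence there is about -5, negative as expected for a sink.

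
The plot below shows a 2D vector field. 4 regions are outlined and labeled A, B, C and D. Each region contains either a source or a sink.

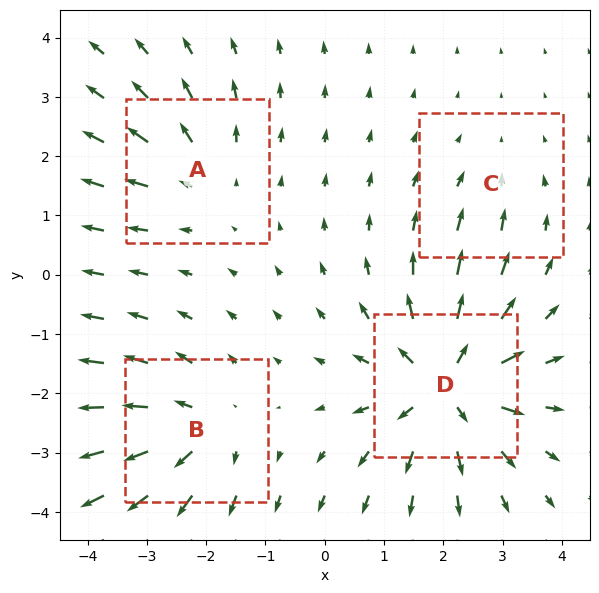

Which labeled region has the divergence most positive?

D

Divergence at each region's feature centre — A: about +4, B: about +5, C: about -2, D: about +8. Region D is most positive.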